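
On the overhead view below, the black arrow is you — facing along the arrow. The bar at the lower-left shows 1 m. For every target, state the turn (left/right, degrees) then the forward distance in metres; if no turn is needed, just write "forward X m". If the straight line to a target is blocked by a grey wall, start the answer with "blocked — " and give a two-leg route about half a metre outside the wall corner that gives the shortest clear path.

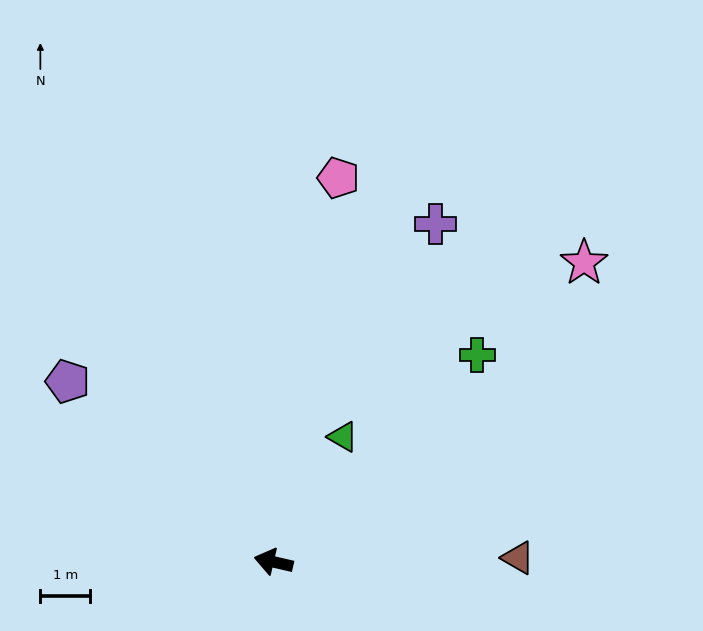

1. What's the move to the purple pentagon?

turn right 28°, forward 5.5 m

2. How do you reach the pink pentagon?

turn right 87°, forward 7.8 m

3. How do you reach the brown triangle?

turn right 166°, forward 4.9 m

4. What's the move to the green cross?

turn right 122°, forward 5.8 m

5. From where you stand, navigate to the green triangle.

turn right 106°, forward 2.9 m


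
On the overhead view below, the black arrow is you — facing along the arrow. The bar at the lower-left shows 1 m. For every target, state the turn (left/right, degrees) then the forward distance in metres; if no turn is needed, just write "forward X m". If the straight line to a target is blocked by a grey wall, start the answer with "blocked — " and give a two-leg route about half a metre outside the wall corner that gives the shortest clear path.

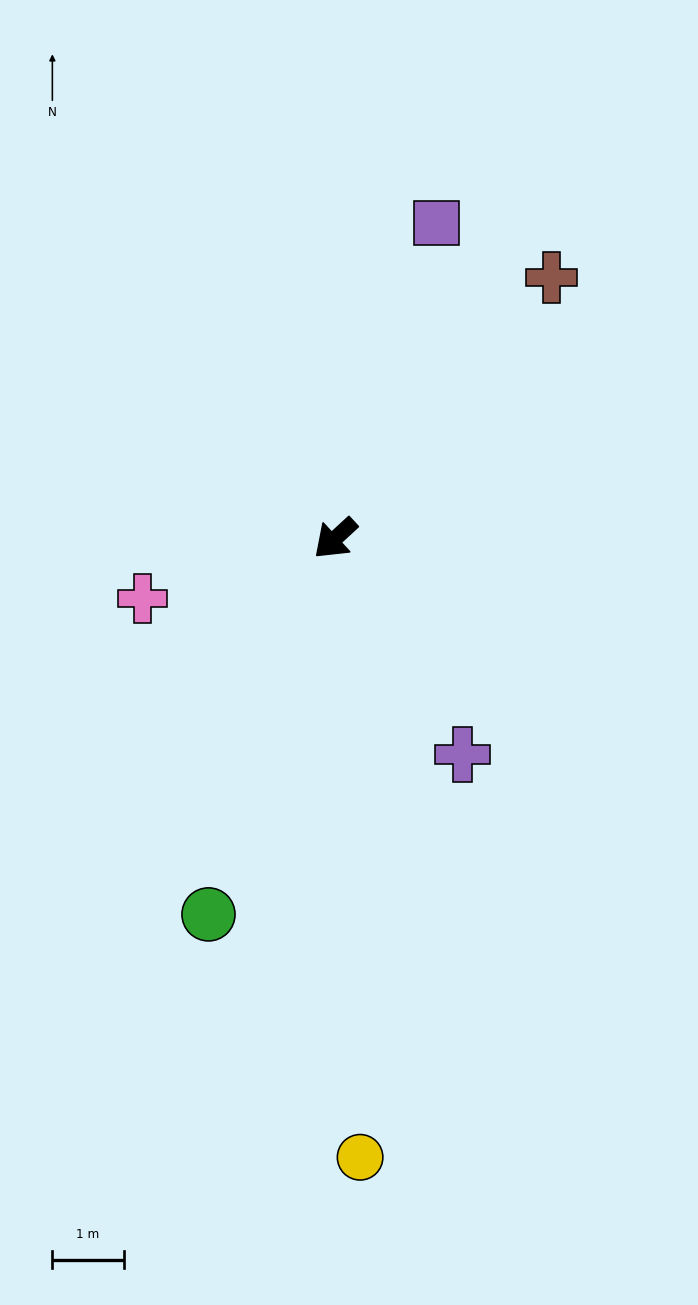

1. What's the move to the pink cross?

turn right 25°, forward 2.8 m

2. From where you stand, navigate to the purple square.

turn right 150°, forward 4.6 m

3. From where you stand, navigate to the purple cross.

turn left 78°, forward 3.5 m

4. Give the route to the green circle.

turn left 29°, forward 5.6 m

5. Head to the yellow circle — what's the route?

turn left 50°, forward 8.7 m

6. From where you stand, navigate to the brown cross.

turn right 172°, forward 4.8 m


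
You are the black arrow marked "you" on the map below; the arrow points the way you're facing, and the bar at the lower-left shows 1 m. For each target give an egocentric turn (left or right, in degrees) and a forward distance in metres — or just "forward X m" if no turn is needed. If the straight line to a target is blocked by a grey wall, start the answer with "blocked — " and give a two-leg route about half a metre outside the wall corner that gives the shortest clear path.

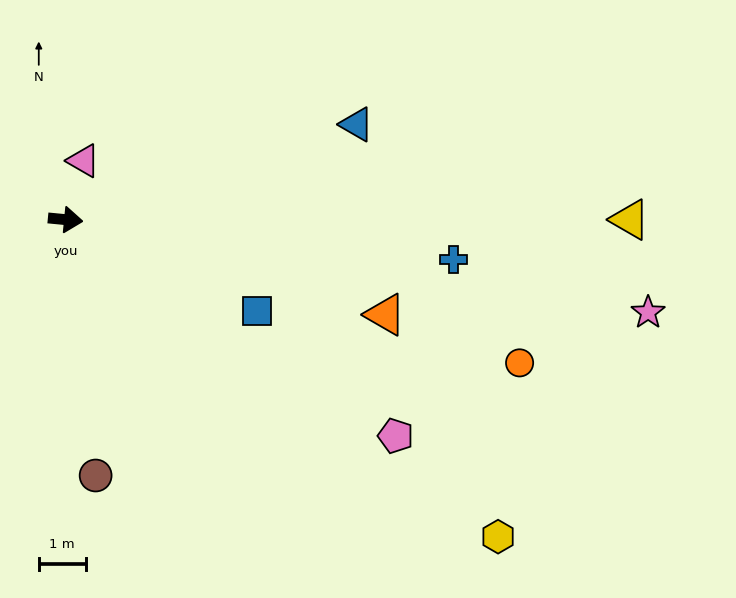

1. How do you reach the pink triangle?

turn left 79°, forward 1.3 m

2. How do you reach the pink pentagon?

turn right 28°, forward 8.4 m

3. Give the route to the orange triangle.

turn right 11°, forward 7.1 m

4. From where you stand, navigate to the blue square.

turn right 20°, forward 4.5 m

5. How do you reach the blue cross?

forward 8.3 m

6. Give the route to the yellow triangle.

turn left 6°, forward 12.0 m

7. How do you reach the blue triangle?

turn left 24°, forward 6.5 m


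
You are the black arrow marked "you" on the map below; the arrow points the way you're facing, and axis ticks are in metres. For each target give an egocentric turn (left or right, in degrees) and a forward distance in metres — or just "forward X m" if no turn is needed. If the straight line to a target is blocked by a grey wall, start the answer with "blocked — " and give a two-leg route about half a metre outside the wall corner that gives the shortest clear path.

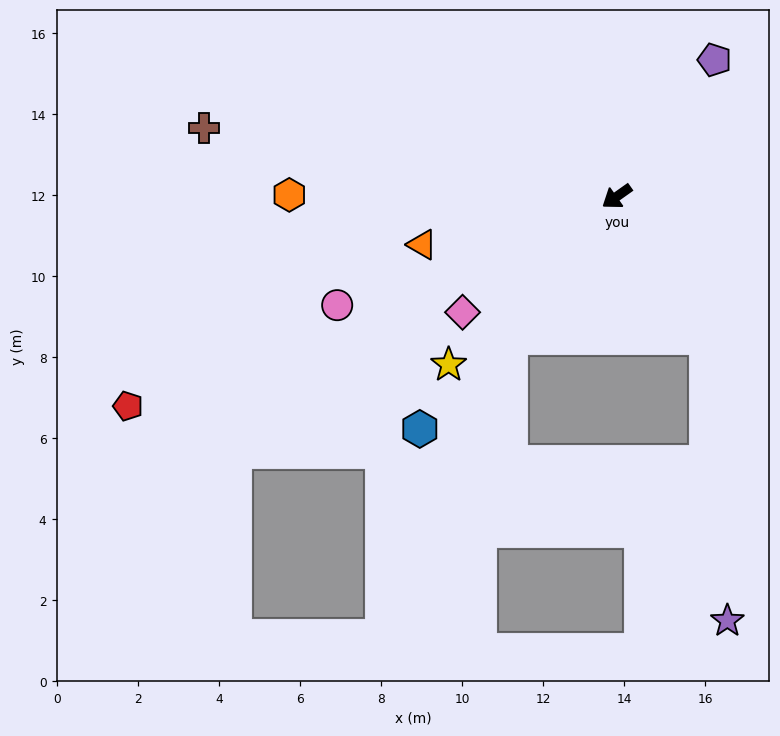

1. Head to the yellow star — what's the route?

turn left 10°, forward 5.9 m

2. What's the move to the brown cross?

turn right 45°, forward 10.3 m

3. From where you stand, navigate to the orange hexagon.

turn right 36°, forward 8.1 m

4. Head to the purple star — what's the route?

blocked — turn left 87°, forward 4.1 m, then turn right 28°, forward 7.0 m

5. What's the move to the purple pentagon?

turn right 161°, forward 4.1 m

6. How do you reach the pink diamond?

forward 4.8 m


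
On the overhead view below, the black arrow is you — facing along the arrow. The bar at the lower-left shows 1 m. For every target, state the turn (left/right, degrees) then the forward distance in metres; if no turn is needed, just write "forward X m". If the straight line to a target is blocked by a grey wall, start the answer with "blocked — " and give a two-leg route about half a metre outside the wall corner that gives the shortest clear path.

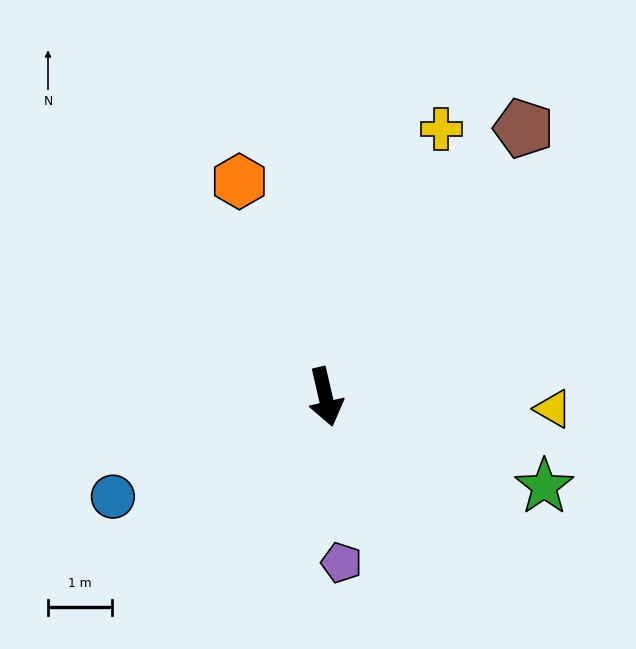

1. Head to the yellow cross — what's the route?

turn left 144°, forward 4.6 m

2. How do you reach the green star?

turn left 55°, forward 3.7 m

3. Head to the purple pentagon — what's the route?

turn right 7°, forward 2.6 m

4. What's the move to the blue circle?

turn right 78°, forward 3.7 m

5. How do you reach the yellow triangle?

turn left 74°, forward 3.6 m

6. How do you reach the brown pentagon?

turn left 131°, forward 5.2 m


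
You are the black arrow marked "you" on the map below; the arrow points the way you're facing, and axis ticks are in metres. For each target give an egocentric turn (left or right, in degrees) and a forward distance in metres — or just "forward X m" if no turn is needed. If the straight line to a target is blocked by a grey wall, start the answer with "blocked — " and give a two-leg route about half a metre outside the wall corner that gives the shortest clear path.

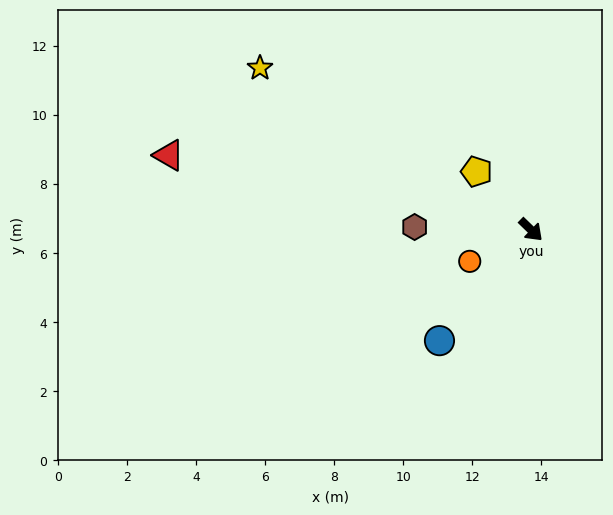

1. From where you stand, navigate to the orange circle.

turn right 109°, forward 2.0 m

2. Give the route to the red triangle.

turn right 148°, forward 10.7 m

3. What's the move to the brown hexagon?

turn right 137°, forward 3.4 m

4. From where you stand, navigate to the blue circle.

turn right 85°, forward 4.2 m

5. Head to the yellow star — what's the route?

turn right 167°, forward 9.1 m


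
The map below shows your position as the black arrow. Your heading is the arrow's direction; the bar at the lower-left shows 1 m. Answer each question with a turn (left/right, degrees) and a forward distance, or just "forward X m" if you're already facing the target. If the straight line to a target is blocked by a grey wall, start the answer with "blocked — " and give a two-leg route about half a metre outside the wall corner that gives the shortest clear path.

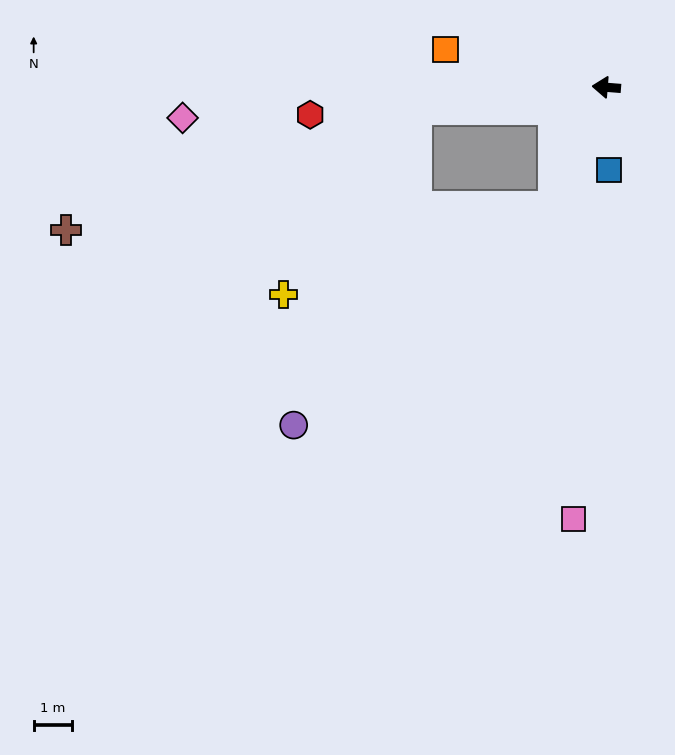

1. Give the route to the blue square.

turn left 96°, forward 2.1 m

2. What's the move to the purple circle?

blocked — turn left 71°, forward 3.4 m, then turn right 27°, forward 8.8 m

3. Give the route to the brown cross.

blocked — turn left 11°, forward 5.0 m, then turn left 13°, forward 9.6 m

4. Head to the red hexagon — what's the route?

turn left 10°, forward 7.7 m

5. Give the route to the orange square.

turn right 9°, forward 4.3 m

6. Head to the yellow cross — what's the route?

blocked — turn left 71°, forward 3.4 m, then turn right 49°, forward 7.4 m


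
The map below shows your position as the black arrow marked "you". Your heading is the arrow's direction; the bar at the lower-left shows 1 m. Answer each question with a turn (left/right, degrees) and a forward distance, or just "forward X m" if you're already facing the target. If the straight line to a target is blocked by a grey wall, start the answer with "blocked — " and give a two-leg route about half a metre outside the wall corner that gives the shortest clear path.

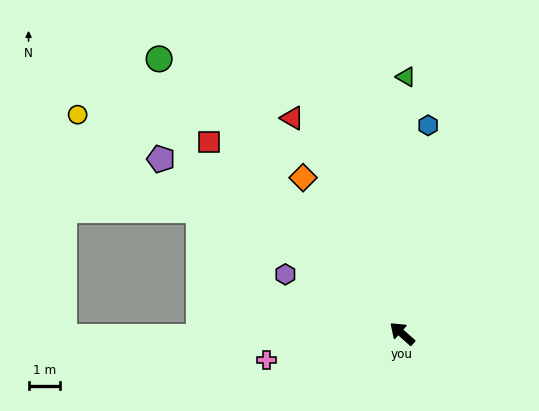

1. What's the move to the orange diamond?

turn right 16°, forward 5.8 m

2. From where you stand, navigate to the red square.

turn right 3°, forward 8.6 m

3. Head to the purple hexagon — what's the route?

turn left 15°, forward 4.1 m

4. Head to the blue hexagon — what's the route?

turn right 55°, forward 6.6 m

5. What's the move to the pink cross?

turn left 53°, forward 4.4 m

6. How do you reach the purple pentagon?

turn left 6°, forward 9.4 m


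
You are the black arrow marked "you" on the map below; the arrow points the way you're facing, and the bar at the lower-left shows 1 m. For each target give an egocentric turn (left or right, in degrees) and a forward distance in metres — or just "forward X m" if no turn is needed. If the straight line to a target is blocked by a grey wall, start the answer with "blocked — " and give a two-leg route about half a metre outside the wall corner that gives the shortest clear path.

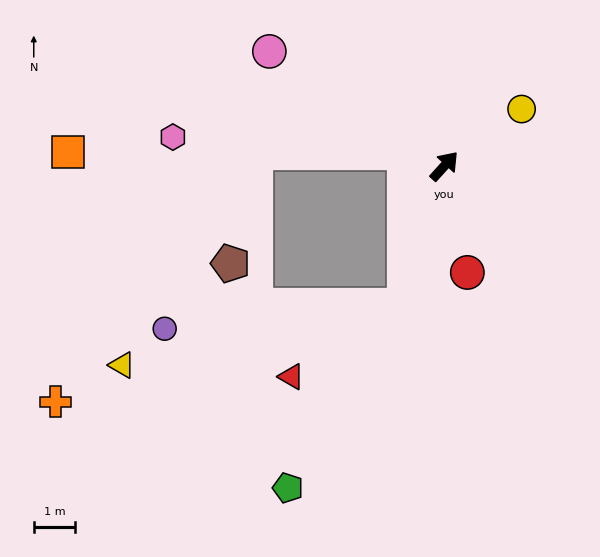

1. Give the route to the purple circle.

blocked — turn right 154°, forward 3.5 m, then turn right 68°, forward 5.9 m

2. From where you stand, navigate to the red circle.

turn right 126°, forward 2.6 m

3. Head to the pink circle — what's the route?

turn left 99°, forward 5.1 m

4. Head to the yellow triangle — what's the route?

blocked — turn right 154°, forward 3.5 m, then turn right 62°, forward 7.0 m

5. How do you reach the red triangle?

blocked — turn right 154°, forward 3.5 m, then turn right 42°, forward 3.2 m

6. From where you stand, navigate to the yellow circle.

turn right 11°, forward 2.3 m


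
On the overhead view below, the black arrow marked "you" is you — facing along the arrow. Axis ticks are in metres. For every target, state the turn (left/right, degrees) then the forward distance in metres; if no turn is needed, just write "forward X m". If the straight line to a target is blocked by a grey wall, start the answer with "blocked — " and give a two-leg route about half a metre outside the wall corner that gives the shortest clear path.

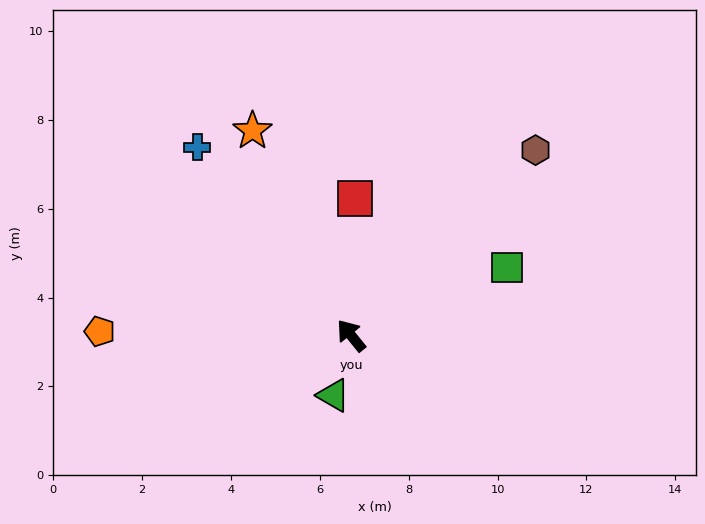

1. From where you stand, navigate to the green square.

turn right 105°, forward 3.8 m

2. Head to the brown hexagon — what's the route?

turn right 84°, forward 5.9 m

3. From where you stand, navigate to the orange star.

turn right 13°, forward 5.1 m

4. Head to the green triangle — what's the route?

turn left 125°, forward 1.4 m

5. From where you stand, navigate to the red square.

turn right 40°, forward 3.1 m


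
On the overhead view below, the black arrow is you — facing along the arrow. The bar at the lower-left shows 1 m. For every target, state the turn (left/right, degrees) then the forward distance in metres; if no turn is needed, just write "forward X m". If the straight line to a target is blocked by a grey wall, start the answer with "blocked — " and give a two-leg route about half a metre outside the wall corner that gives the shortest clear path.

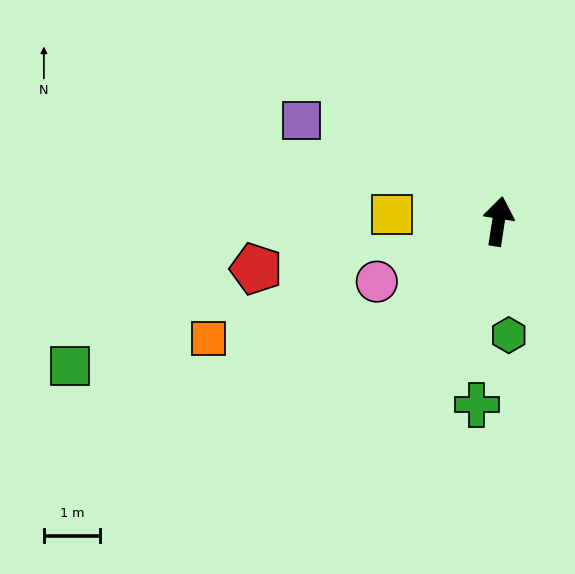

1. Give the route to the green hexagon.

turn right 166°, forward 2.0 m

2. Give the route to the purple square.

turn left 72°, forward 3.9 m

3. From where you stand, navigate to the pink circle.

turn left 125°, forward 2.4 m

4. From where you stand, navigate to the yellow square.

turn left 95°, forward 1.9 m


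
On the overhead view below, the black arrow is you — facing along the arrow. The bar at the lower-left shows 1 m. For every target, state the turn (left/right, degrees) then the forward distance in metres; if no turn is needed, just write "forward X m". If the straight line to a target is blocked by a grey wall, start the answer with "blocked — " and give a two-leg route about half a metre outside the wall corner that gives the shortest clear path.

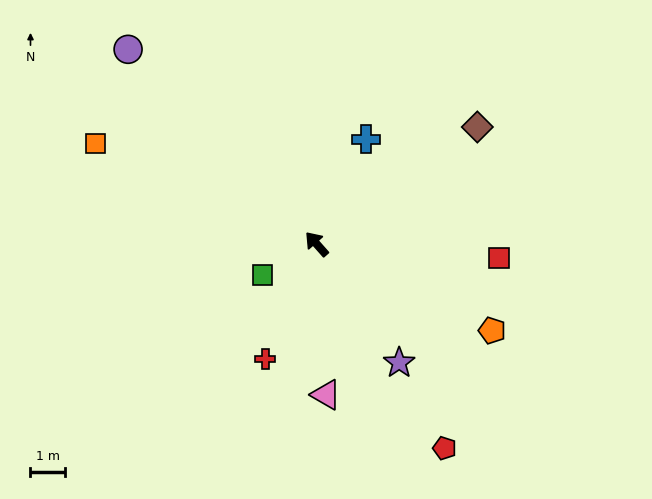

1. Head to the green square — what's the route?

turn left 78°, forward 1.8 m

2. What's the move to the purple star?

turn left 173°, forward 4.2 m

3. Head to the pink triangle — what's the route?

turn left 142°, forward 4.4 m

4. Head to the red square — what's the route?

turn right 136°, forward 5.4 m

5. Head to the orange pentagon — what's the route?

turn right 158°, forward 5.7 m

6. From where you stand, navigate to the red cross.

turn left 114°, forward 3.7 m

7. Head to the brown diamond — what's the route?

turn right 95°, forward 5.8 m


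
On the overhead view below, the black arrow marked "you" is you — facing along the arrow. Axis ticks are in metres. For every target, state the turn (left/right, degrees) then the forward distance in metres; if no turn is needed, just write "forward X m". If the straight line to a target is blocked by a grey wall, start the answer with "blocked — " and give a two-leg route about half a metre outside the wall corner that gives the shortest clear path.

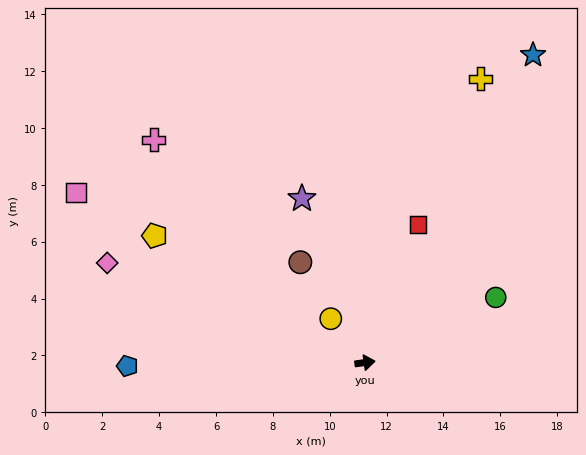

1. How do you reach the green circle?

turn left 19°, forward 5.1 m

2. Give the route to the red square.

turn left 61°, forward 5.2 m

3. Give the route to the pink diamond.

turn left 151°, forward 9.7 m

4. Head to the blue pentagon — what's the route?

turn left 173°, forward 8.4 m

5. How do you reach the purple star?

turn left 103°, forward 6.2 m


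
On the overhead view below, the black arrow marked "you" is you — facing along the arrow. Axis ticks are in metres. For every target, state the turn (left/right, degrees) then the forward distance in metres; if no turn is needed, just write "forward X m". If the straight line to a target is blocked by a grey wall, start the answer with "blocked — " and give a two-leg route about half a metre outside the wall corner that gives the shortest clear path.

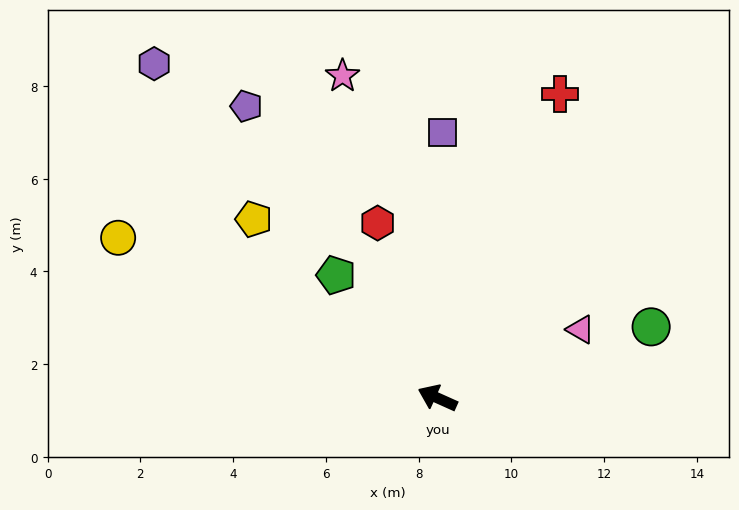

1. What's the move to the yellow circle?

turn right 2°, forward 7.7 m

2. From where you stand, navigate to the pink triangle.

turn right 130°, forward 3.4 m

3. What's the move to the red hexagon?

turn right 47°, forward 4.0 m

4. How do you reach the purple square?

turn right 67°, forward 5.7 m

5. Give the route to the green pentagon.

turn right 26°, forward 3.4 m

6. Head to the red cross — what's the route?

turn right 88°, forward 7.1 m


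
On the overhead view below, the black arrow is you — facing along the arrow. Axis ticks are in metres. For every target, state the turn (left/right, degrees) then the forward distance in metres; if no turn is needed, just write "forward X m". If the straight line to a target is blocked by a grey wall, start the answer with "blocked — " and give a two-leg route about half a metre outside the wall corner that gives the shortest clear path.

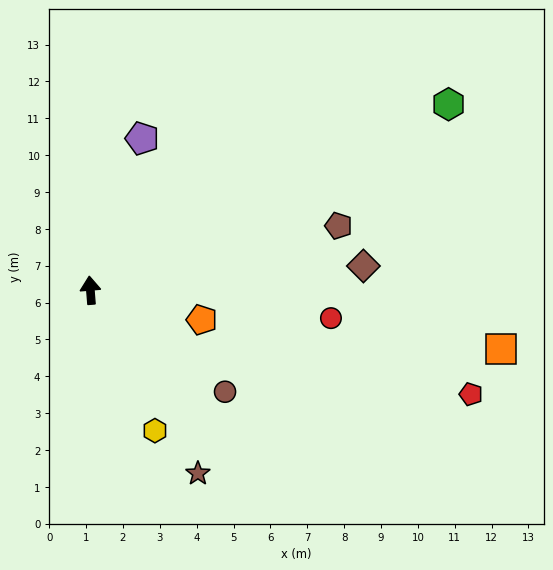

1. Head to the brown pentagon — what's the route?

turn right 80°, forward 7.0 m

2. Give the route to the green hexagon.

turn right 67°, forward 10.9 m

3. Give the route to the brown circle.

turn right 132°, forward 4.6 m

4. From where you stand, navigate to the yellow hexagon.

turn right 160°, forward 4.2 m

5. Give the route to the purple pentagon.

turn right 23°, forward 4.4 m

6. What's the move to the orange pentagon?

turn right 109°, forward 3.1 m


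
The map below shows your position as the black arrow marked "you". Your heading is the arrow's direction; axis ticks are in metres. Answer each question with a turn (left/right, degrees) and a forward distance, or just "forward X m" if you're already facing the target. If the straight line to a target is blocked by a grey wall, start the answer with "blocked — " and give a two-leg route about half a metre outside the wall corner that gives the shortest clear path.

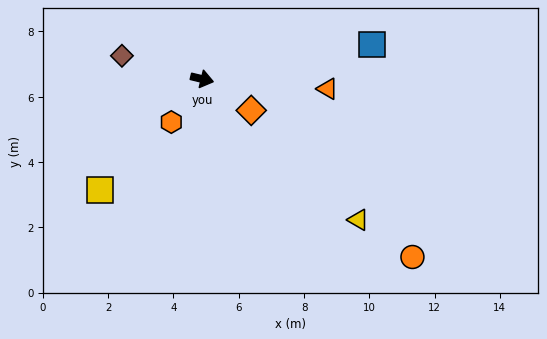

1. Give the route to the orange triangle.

turn left 9°, forward 3.9 m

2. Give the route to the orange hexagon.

turn right 112°, forward 1.6 m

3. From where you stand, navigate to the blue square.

turn left 25°, forward 5.3 m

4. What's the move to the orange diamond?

turn right 19°, forward 1.8 m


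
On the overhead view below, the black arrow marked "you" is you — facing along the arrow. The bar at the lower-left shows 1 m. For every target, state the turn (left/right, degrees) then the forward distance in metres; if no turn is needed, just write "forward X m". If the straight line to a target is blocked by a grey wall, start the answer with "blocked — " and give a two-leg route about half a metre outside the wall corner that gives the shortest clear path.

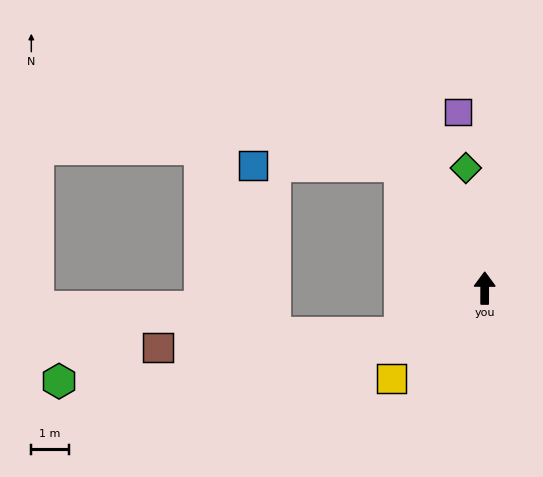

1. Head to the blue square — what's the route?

blocked — turn left 35°, forward 4.0 m, then turn left 55°, forward 3.9 m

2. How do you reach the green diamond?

turn left 9°, forward 3.3 m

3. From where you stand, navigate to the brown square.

blocked — turn left 118°, forward 2.6 m, then turn right 24°, forward 6.5 m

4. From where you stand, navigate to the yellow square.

turn left 134°, forward 3.5 m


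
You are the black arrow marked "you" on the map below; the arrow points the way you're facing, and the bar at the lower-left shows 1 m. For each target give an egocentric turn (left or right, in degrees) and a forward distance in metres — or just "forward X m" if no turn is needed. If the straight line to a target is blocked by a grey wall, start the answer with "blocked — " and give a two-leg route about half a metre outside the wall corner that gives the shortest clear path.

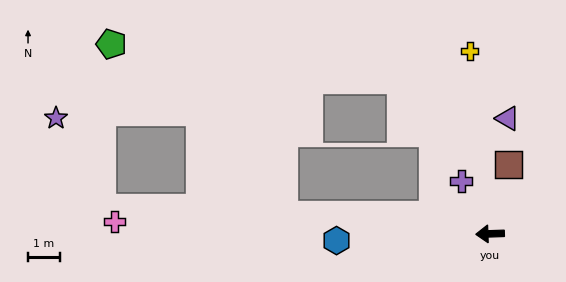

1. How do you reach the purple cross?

turn right 63°, forward 1.9 m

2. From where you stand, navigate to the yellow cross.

turn right 86°, forward 5.8 m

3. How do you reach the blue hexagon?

forward 4.8 m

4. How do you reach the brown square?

turn right 107°, forward 2.2 m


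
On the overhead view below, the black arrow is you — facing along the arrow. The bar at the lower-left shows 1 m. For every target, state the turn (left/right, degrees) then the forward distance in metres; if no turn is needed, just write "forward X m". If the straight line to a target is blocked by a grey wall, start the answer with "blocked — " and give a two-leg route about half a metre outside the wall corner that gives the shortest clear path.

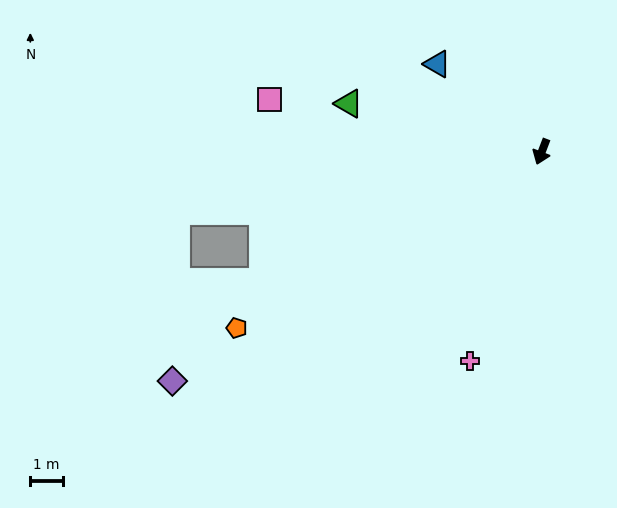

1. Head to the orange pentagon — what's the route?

turn right 39°, forward 10.9 m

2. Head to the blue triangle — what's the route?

turn right 109°, forward 4.2 m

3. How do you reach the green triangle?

turn right 83°, forward 6.1 m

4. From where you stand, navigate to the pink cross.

forward 6.8 m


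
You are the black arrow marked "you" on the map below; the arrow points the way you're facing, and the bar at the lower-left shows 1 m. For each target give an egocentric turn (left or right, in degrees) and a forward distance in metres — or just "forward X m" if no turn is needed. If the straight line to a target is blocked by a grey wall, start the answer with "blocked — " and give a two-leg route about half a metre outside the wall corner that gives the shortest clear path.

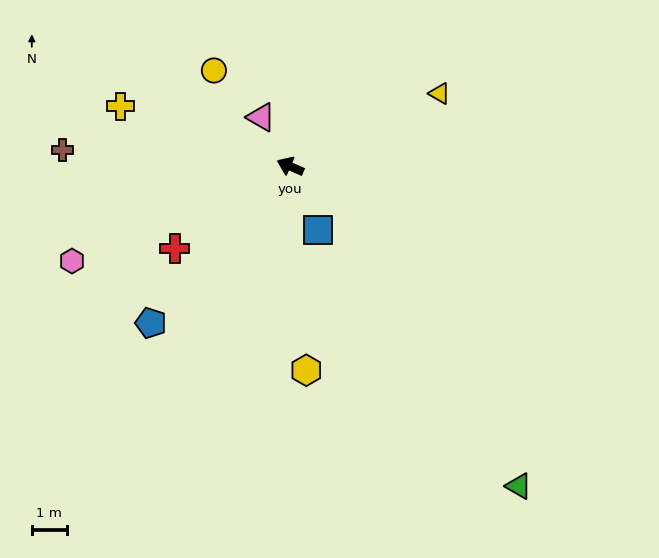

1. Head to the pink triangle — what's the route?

turn right 36°, forward 1.6 m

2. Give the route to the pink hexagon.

turn left 47°, forward 6.8 m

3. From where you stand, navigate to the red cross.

turn left 59°, forward 4.0 m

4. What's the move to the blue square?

turn left 137°, forward 2.0 m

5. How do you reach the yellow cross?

turn left 4°, forward 5.1 m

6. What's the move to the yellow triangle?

turn right 130°, forward 4.7 m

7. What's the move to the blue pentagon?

turn left 72°, forward 6.0 m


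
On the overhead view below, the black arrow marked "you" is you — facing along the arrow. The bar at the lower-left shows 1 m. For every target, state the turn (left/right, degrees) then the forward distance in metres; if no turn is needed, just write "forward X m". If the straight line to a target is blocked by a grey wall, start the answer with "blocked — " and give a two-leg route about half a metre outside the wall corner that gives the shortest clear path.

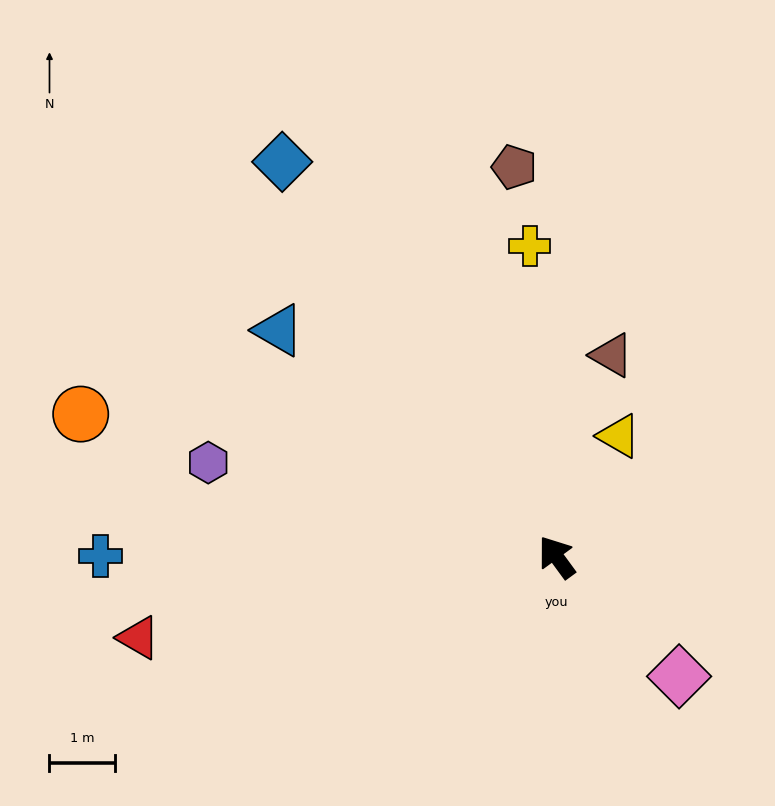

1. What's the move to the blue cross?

turn left 54°, forward 7.0 m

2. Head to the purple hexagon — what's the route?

turn left 39°, forward 5.5 m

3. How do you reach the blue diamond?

forward 7.3 m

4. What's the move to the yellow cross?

turn right 31°, forward 4.8 m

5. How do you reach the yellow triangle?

turn right 63°, forward 2.1 m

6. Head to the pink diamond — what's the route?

turn right 170°, forward 2.6 m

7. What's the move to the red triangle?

turn left 65°, forward 6.5 m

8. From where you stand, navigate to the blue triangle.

turn left 15°, forward 5.5 m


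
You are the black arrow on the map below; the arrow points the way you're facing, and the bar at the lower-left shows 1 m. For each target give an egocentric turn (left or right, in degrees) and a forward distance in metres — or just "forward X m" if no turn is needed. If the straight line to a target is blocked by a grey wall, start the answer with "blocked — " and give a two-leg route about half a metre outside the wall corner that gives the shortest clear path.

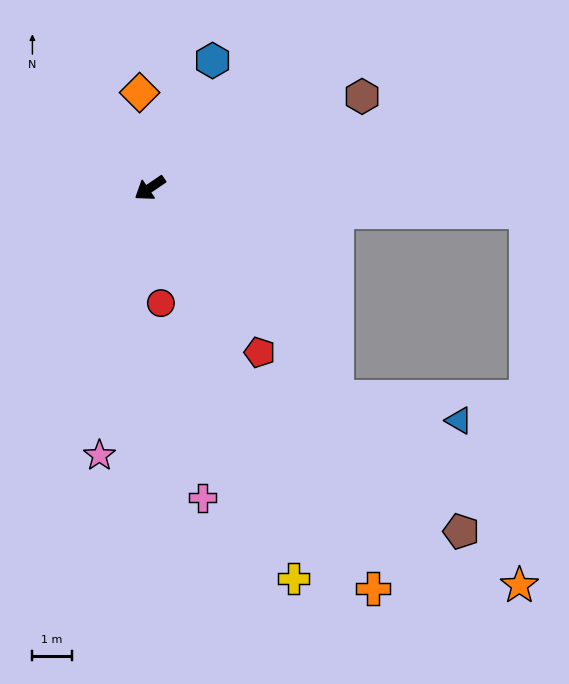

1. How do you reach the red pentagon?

turn left 90°, forward 5.0 m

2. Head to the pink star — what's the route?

turn left 45°, forward 6.9 m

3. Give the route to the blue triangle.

blocked — turn left 98°, forward 7.2 m, then turn left 37°, forward 3.2 m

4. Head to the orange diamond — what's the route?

turn right 118°, forward 2.4 m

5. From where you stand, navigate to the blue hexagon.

turn right 150°, forward 3.6 m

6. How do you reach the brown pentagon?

turn left 98°, forward 11.8 m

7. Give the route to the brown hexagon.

turn left 169°, forward 5.9 m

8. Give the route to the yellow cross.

turn left 76°, forward 10.6 m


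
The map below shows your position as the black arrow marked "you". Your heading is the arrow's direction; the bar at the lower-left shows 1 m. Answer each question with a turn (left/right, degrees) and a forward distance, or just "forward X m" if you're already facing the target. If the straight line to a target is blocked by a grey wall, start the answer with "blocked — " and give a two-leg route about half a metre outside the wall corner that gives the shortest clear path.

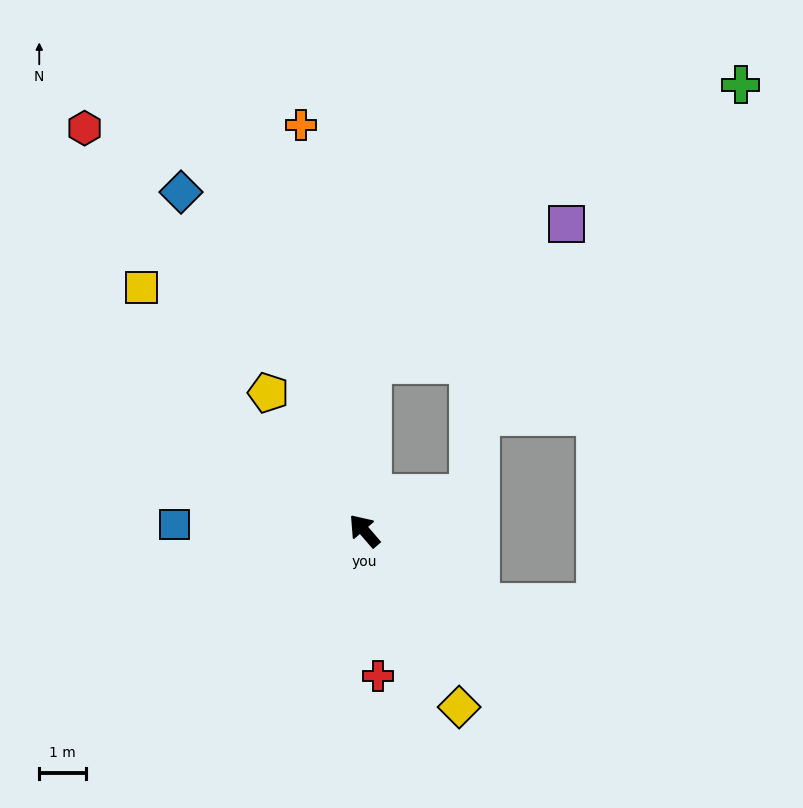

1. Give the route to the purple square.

blocked — turn right 44°, forward 3.6 m, then turn right 51°, forward 5.1 m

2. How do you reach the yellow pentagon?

turn right 6°, forward 3.6 m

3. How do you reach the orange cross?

turn right 32°, forward 8.8 m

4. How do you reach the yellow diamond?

turn left 167°, forward 4.3 m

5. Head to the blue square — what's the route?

turn left 47°, forward 4.0 m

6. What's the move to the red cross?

turn left 145°, forward 3.1 m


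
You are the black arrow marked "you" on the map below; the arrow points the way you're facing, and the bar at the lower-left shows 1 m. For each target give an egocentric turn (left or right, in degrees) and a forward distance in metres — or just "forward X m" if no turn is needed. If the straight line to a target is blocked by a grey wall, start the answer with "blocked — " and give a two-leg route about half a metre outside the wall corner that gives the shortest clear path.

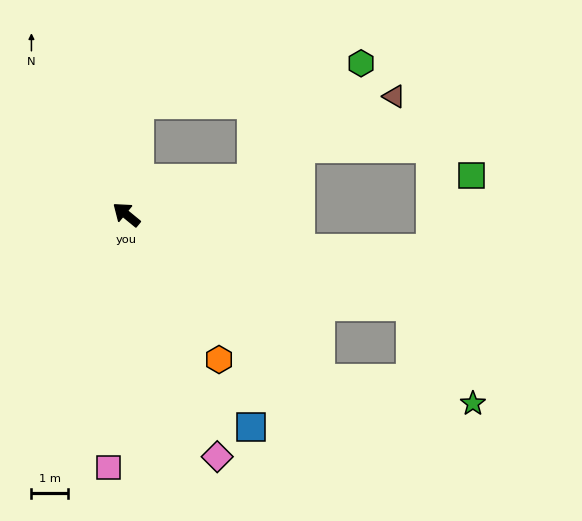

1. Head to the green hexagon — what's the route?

blocked — turn right 125°, forward 3.5 m, then turn left 31°, forward 4.3 m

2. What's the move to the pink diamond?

turn left 150°, forward 7.0 m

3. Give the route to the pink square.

turn left 125°, forward 6.8 m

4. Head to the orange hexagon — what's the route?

turn left 162°, forward 4.6 m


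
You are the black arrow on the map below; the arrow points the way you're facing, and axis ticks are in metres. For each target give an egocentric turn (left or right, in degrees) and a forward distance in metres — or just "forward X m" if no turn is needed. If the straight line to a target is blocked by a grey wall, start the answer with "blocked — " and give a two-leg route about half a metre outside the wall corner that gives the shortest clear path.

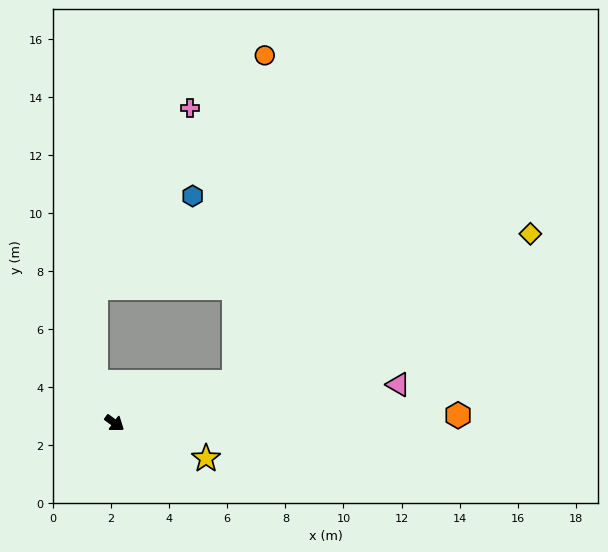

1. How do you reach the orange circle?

blocked — turn left 55°, forward 4.4 m, then turn left 66°, forward 11.3 m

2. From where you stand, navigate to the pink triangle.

turn left 44°, forward 9.9 m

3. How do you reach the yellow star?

turn left 15°, forward 3.4 m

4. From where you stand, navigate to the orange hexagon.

turn left 38°, forward 11.8 m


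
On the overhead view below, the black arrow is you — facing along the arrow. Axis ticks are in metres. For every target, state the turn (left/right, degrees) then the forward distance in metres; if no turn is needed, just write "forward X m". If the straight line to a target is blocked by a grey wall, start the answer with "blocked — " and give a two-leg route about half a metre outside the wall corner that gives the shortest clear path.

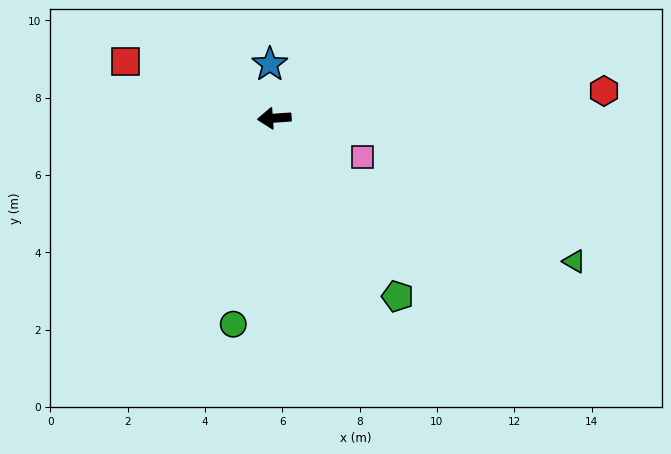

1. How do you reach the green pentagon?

turn left 121°, forward 5.6 m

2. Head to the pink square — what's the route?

turn left 152°, forward 2.5 m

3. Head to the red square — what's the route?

turn right 25°, forward 4.1 m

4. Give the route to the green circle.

turn left 75°, forward 5.4 m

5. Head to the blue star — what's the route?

turn right 89°, forward 1.4 m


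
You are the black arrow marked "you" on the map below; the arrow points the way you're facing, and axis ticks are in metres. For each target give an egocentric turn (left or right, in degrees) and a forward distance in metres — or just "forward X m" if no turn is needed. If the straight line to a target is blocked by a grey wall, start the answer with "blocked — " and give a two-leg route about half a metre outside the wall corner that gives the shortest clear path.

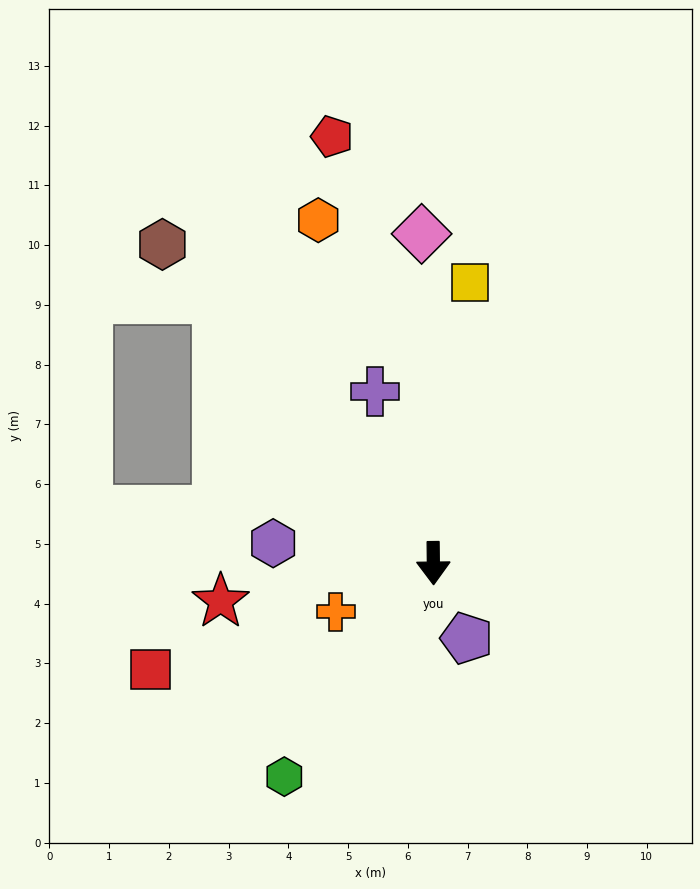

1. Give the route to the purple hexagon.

turn right 98°, forward 2.7 m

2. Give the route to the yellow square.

turn left 172°, forward 4.7 m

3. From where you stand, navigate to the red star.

turn right 80°, forward 3.6 m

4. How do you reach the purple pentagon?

turn left 23°, forward 1.4 m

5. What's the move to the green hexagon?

turn right 36°, forward 4.4 m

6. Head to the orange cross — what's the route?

turn right 64°, forward 1.8 m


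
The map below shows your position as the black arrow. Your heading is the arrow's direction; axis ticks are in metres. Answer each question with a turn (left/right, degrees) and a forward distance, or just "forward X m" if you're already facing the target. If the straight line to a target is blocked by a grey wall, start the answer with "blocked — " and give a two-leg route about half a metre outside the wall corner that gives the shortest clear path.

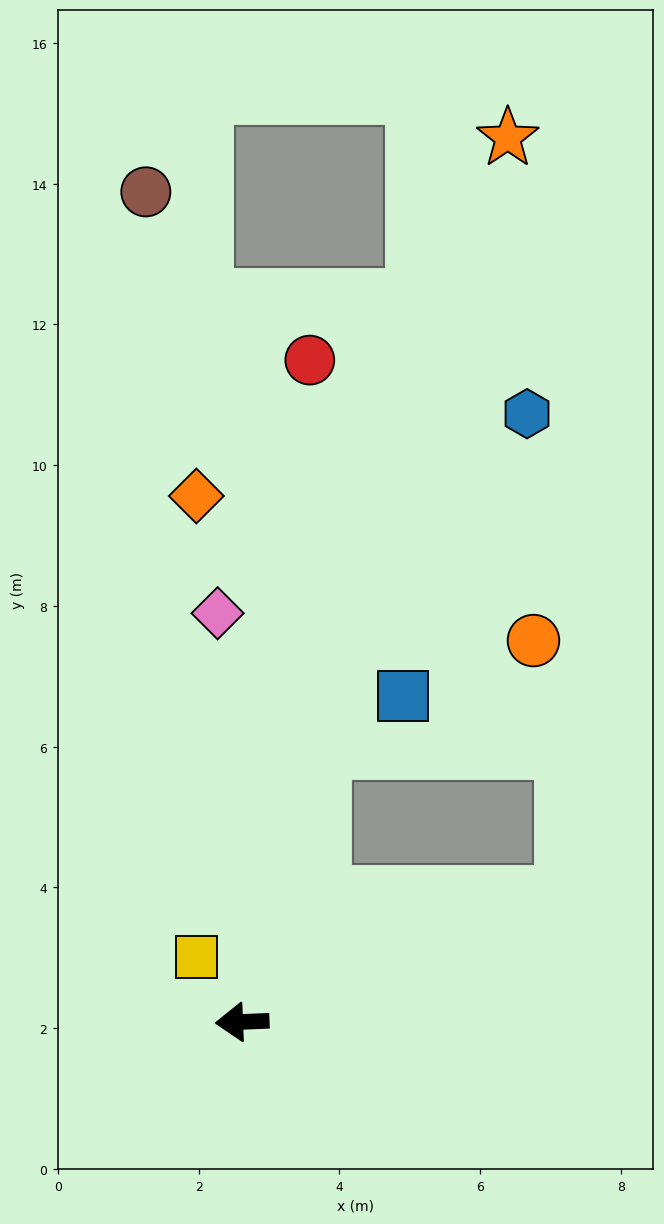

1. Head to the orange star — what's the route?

turn right 109°, forward 13.1 m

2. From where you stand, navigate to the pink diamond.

turn right 89°, forward 5.8 m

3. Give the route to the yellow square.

turn right 57°, forward 1.1 m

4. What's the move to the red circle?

turn right 98°, forward 9.5 m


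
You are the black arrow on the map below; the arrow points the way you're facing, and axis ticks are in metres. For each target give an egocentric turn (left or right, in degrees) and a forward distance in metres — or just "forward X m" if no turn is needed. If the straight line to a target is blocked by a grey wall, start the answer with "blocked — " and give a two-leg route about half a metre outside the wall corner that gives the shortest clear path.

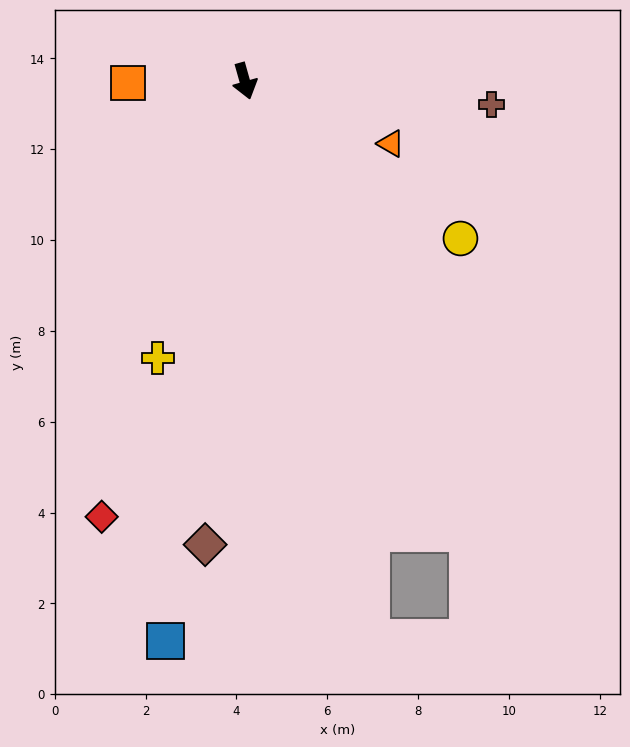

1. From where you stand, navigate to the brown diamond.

turn right 21°, forward 10.2 m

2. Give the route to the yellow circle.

turn left 38°, forward 5.9 m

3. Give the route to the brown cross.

turn left 69°, forward 5.5 m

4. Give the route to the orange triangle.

turn left 51°, forward 3.5 m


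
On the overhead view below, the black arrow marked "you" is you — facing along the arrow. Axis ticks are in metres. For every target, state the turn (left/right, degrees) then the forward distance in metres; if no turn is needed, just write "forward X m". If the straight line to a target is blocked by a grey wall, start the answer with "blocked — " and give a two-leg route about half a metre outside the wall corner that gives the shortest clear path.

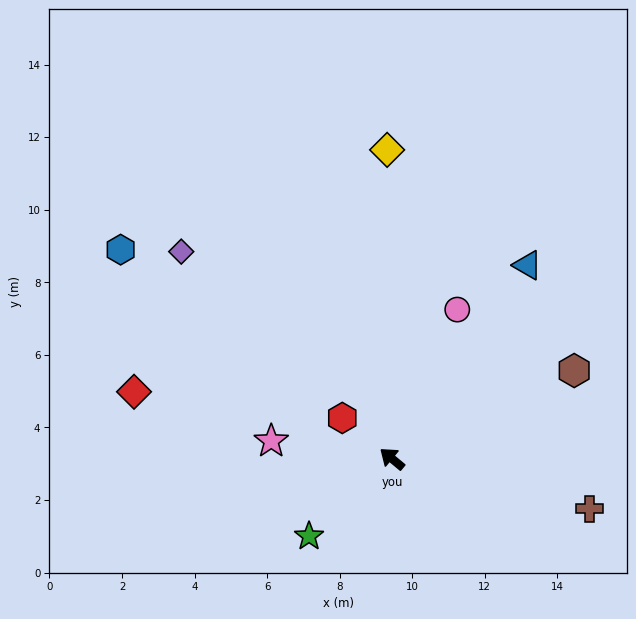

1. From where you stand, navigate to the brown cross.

turn right 155°, forward 5.6 m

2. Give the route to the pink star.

turn left 31°, forward 3.4 m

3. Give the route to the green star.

turn left 83°, forward 3.1 m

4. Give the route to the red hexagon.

forward 1.8 m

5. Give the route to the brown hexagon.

turn right 114°, forward 5.6 m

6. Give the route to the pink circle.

turn right 74°, forward 4.5 m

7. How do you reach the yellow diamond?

turn right 49°, forward 8.5 m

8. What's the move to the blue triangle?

turn right 85°, forward 6.5 m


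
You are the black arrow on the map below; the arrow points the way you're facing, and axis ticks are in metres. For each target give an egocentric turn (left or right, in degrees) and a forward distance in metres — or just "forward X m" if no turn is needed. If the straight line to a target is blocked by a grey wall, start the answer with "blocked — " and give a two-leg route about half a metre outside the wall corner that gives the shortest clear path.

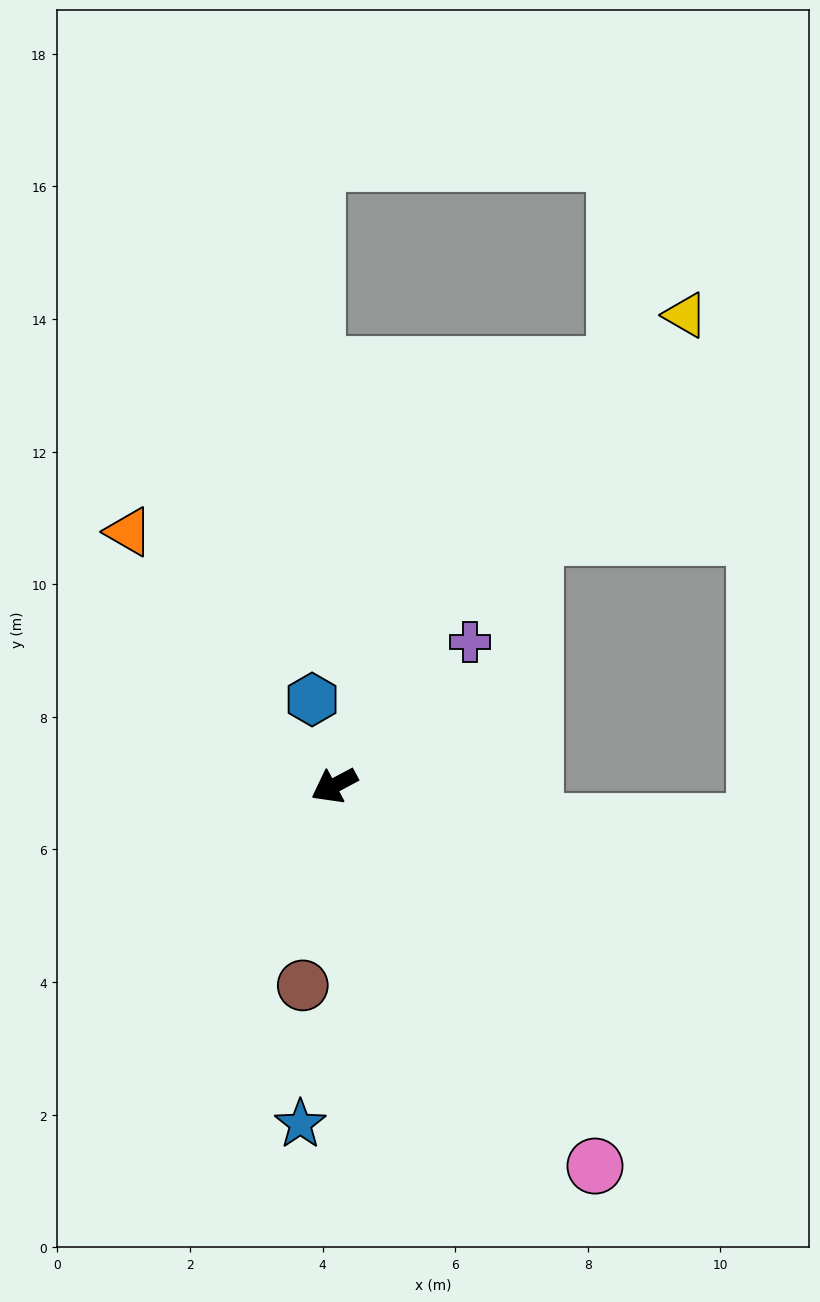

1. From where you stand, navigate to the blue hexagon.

turn right 104°, forward 1.3 m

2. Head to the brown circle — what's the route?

turn left 53°, forward 3.0 m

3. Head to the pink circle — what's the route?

turn left 96°, forward 7.0 m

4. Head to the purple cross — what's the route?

turn right 162°, forward 3.0 m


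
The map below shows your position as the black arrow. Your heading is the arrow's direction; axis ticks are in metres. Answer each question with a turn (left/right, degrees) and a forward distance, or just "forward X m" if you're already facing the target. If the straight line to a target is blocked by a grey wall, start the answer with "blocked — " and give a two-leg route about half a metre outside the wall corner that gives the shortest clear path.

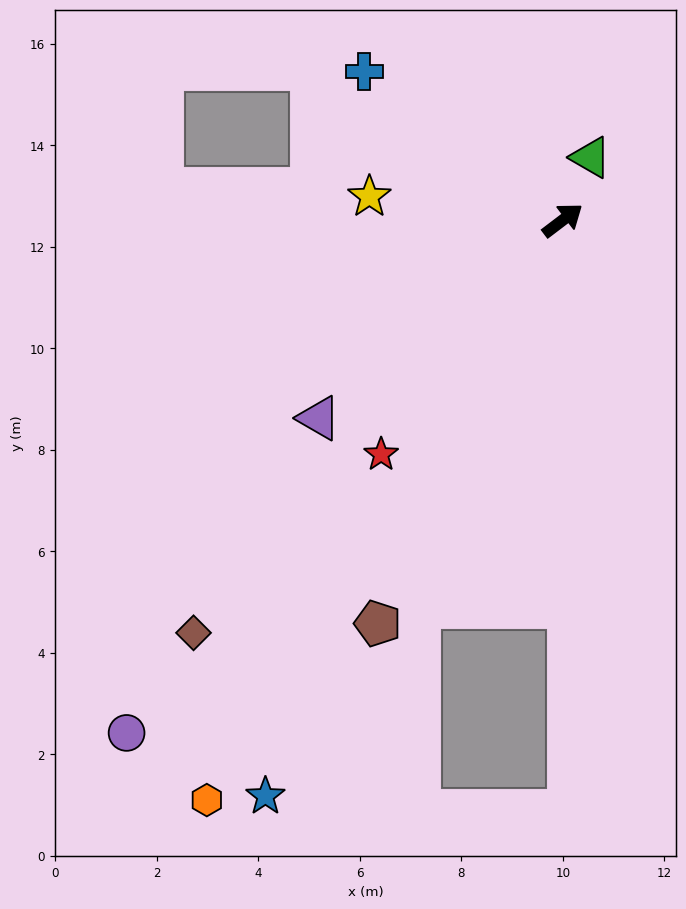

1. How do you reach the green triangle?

turn left 29°, forward 1.4 m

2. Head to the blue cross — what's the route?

turn left 106°, forward 4.9 m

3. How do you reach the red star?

turn right 165°, forward 5.8 m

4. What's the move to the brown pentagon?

turn right 152°, forward 8.7 m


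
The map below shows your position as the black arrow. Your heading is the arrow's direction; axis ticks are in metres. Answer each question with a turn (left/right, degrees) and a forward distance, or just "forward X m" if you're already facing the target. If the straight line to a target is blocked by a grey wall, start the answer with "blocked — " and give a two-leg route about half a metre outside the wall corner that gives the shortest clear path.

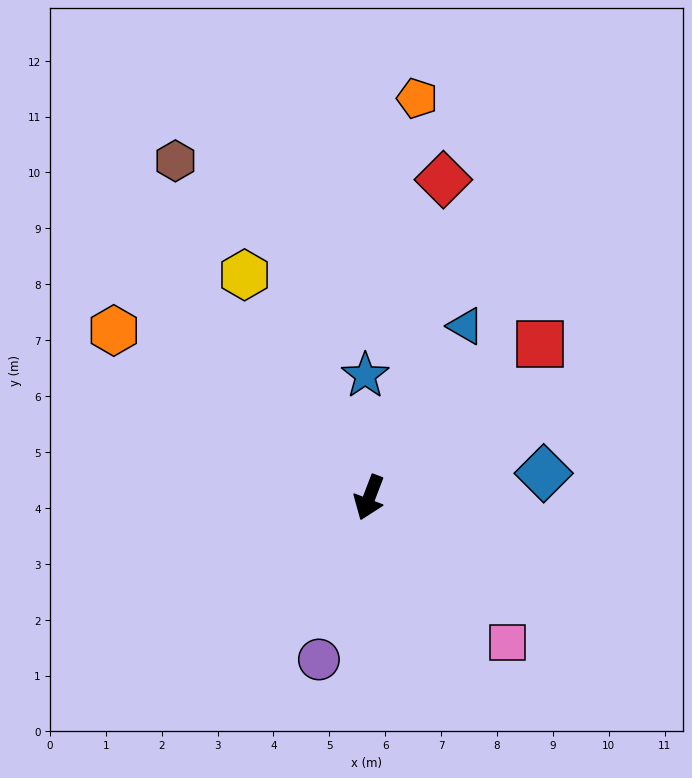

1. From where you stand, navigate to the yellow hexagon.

turn right 130°, forward 4.6 m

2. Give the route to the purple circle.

turn left 4°, forward 3.0 m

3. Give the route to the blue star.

turn right 157°, forward 2.2 m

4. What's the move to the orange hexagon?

turn right 102°, forward 5.5 m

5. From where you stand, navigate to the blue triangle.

turn left 172°, forward 3.5 m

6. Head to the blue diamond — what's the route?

turn left 119°, forward 3.2 m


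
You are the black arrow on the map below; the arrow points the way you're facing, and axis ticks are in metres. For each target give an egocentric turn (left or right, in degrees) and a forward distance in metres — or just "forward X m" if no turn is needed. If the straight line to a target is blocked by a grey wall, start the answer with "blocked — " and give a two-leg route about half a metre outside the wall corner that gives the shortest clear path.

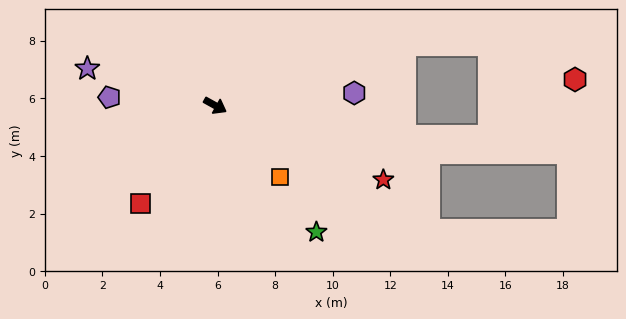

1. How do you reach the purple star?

turn right 167°, forward 4.6 m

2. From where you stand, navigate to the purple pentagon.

turn right 155°, forward 3.7 m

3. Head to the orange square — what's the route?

turn right 19°, forward 3.3 m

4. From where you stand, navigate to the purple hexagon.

turn left 34°, forward 4.9 m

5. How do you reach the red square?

turn right 99°, forward 4.3 m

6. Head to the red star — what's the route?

turn left 5°, forward 6.4 m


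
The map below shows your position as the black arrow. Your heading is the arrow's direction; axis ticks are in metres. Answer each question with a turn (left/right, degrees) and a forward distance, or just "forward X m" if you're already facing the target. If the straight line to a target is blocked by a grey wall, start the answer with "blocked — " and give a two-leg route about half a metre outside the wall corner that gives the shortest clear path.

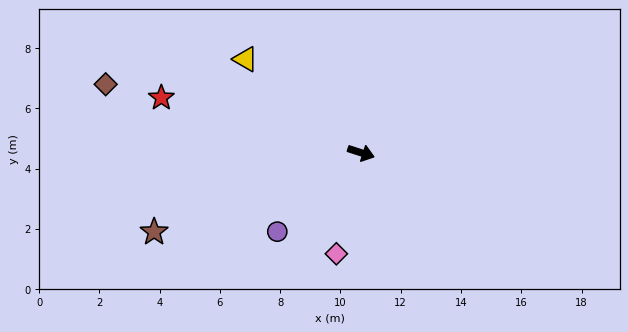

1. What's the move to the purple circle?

turn right 119°, forward 3.8 m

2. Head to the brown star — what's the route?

turn right 141°, forward 7.4 m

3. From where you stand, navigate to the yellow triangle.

turn left 159°, forward 4.9 m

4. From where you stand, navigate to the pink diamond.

turn right 86°, forward 3.5 m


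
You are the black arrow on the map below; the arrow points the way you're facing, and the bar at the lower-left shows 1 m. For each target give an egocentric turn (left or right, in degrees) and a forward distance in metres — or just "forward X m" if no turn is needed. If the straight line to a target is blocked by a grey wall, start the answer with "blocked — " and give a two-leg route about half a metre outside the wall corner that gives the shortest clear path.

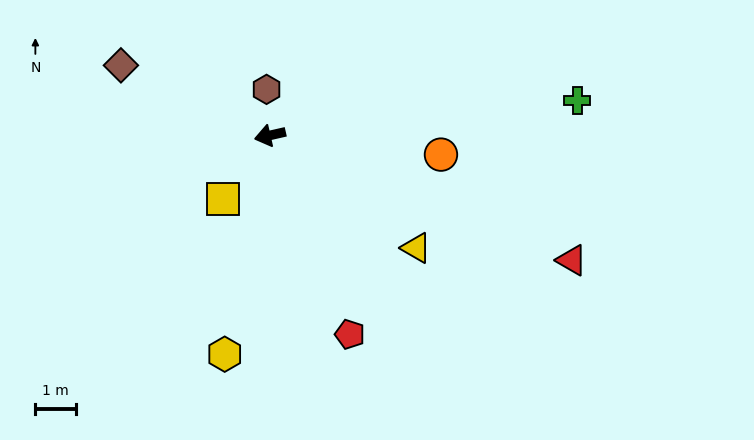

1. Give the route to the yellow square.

turn left 41°, forward 2.0 m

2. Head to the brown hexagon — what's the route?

turn right 99°, forward 1.1 m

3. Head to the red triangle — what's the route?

turn left 145°, forward 8.1 m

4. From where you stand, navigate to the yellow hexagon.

turn left 65°, forward 5.5 m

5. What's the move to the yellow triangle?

turn left 130°, forward 4.6 m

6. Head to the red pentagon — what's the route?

turn left 99°, forward 5.3 m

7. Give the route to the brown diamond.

turn right 38°, forward 4.1 m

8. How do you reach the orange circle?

turn left 161°, forward 4.3 m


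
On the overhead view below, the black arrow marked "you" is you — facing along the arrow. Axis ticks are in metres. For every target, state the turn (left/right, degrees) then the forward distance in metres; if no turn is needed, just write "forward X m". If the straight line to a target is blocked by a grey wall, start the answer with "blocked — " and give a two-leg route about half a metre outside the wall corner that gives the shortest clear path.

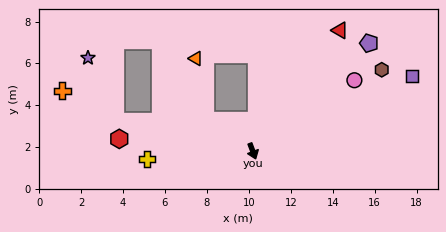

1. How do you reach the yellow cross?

turn right 106°, forward 5.1 m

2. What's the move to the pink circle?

turn left 104°, forward 5.9 m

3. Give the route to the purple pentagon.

turn left 112°, forward 7.6 m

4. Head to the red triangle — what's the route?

turn left 124°, forward 7.1 m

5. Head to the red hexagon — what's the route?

turn right 116°, forward 6.4 m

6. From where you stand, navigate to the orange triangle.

blocked — turn right 144°, forward 2.7 m, then turn right 48°, forward 3.0 m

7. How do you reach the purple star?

blocked — turn right 123°, forward 6.7 m, then turn right 54°, forward 3.3 m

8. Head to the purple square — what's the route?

turn left 95°, forward 8.4 m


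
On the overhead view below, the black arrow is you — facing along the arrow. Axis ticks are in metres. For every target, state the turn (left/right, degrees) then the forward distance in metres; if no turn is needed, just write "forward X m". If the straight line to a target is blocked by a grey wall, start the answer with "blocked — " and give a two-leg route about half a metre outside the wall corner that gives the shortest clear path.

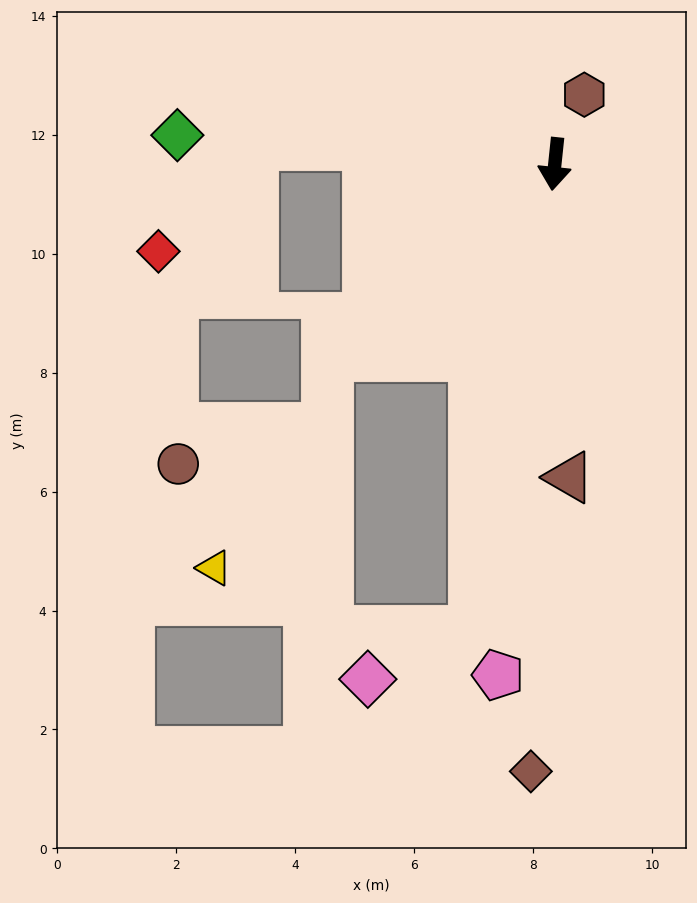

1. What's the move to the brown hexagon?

turn left 163°, forward 1.3 m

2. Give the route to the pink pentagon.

forward 8.6 m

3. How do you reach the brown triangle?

turn left 9°, forward 5.3 m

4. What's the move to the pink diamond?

blocked — turn right 4°, forward 8.0 m, then turn right 55°, forward 2.0 m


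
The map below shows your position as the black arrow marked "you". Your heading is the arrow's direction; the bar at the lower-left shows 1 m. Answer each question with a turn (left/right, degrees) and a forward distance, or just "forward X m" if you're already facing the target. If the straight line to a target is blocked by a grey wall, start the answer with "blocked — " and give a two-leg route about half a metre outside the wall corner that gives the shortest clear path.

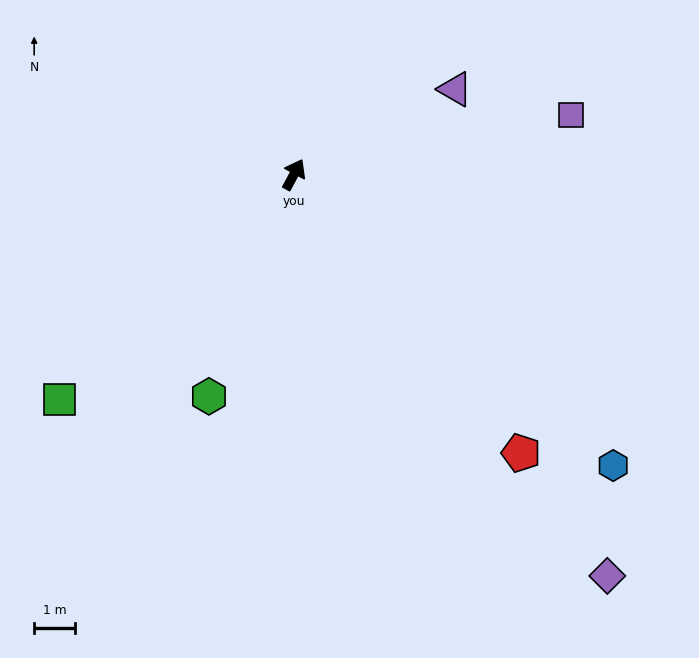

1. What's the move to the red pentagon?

turn right 112°, forward 8.8 m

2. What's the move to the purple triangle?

turn right 34°, forward 4.5 m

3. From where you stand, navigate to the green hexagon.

turn right 173°, forward 5.8 m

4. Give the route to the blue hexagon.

turn right 104°, forward 10.6 m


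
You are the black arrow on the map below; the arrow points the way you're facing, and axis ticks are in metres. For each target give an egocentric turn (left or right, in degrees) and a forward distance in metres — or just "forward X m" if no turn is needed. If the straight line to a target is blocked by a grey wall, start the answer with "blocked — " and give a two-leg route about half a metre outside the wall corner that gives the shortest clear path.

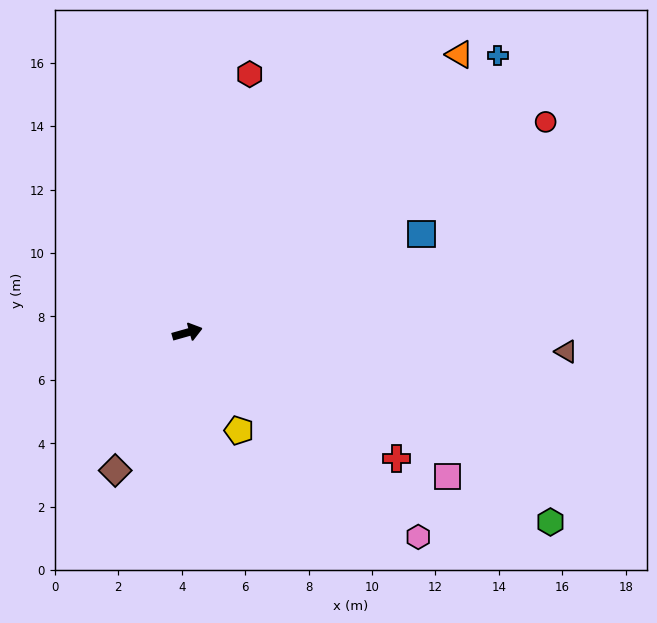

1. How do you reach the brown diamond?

turn right 133°, forward 4.9 m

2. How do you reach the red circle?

turn left 15°, forward 13.1 m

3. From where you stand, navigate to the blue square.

turn left 7°, forward 8.0 m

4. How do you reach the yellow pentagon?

turn right 78°, forward 3.5 m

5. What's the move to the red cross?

turn right 47°, forward 7.7 m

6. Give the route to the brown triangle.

turn right 19°, forward 12.0 m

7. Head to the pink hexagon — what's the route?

turn right 57°, forward 9.7 m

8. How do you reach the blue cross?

turn left 26°, forward 13.1 m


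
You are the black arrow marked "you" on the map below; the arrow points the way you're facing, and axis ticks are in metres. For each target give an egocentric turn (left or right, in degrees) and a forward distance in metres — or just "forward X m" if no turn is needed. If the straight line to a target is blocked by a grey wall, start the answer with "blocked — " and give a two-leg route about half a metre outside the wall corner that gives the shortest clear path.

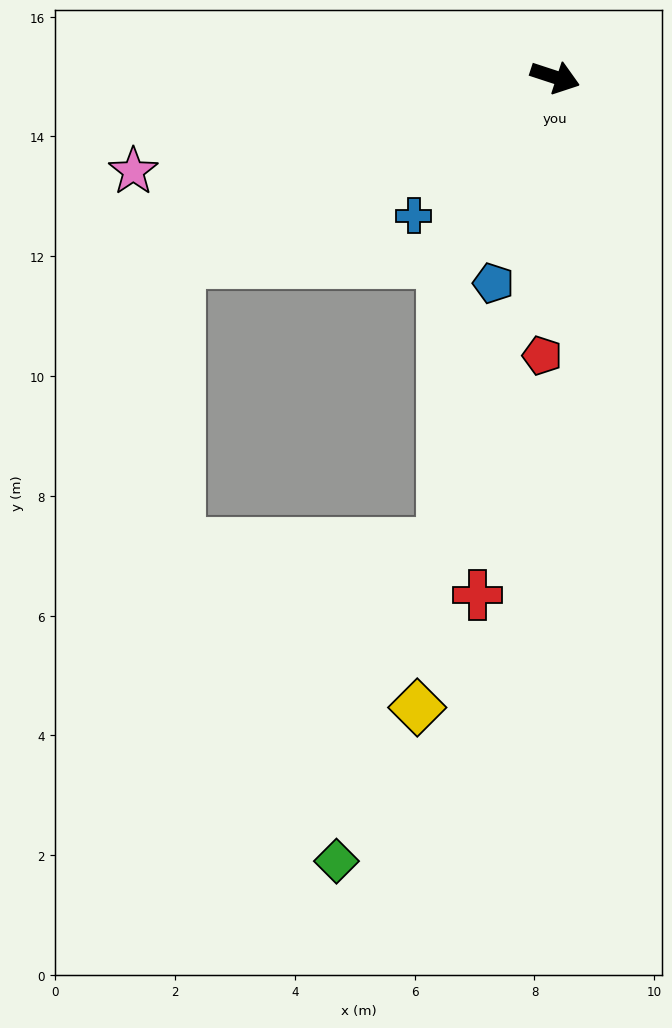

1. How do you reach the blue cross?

turn right 117°, forward 3.3 m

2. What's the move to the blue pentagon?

turn right 89°, forward 3.6 m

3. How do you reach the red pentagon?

turn right 75°, forward 4.7 m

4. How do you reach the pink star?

turn right 149°, forward 7.2 m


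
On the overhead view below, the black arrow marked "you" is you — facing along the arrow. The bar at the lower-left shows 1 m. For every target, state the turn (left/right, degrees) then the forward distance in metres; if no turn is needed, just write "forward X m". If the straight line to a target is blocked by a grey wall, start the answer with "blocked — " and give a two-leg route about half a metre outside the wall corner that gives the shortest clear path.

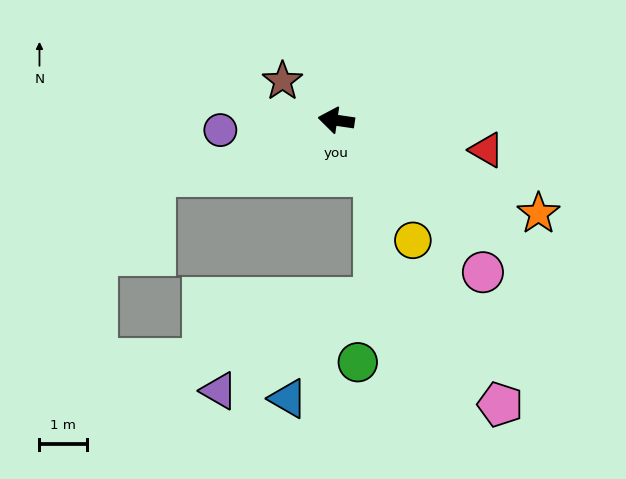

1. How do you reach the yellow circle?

turn left 131°, forward 3.0 m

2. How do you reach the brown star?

turn right 28°, forward 1.4 m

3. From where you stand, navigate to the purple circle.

turn left 13°, forward 2.4 m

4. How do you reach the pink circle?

turn left 142°, forward 4.4 m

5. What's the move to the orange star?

turn left 164°, forward 4.7 m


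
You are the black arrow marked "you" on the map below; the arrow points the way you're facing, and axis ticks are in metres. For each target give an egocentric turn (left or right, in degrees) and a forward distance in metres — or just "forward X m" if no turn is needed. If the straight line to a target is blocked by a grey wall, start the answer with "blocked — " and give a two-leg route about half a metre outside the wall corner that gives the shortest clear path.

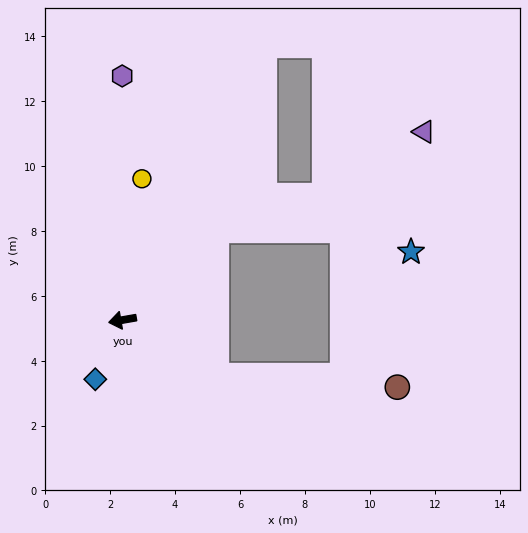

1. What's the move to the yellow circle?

turn right 108°, forward 4.4 m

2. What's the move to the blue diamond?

turn left 55°, forward 2.0 m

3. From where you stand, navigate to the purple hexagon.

turn right 100°, forward 7.5 m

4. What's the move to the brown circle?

blocked — turn left 139°, forward 3.3 m, then turn left 28°, forward 5.6 m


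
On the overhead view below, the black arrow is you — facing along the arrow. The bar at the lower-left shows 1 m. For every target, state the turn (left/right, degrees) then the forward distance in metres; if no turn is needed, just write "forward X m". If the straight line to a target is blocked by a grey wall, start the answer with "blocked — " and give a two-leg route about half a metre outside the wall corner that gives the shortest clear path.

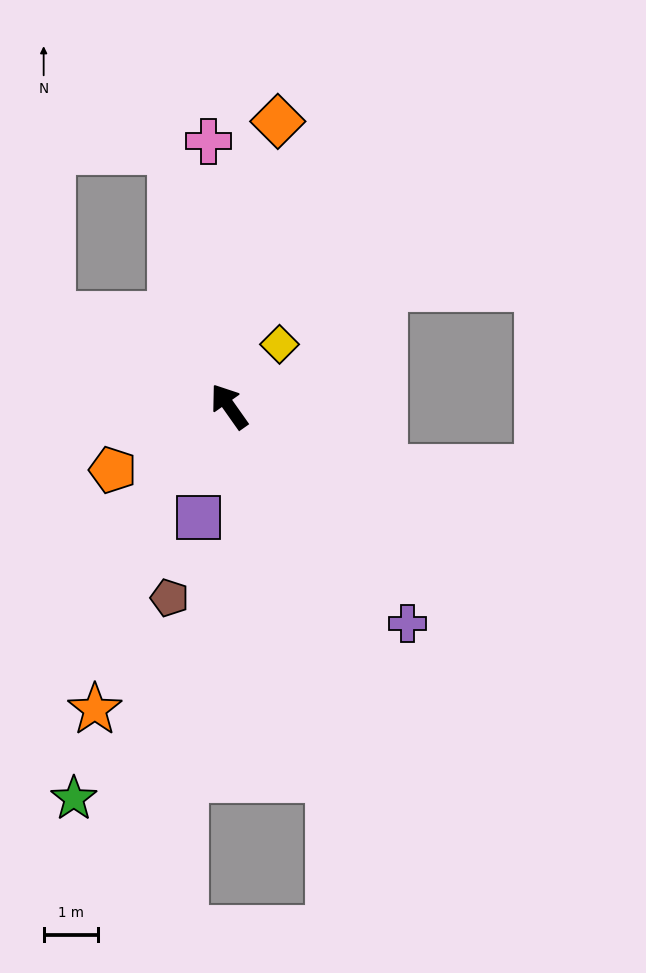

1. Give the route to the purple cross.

turn right 176°, forward 5.1 m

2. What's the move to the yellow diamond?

turn right 74°, forward 1.5 m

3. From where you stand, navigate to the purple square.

turn left 129°, forward 2.1 m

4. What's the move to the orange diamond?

turn right 45°, forward 5.3 m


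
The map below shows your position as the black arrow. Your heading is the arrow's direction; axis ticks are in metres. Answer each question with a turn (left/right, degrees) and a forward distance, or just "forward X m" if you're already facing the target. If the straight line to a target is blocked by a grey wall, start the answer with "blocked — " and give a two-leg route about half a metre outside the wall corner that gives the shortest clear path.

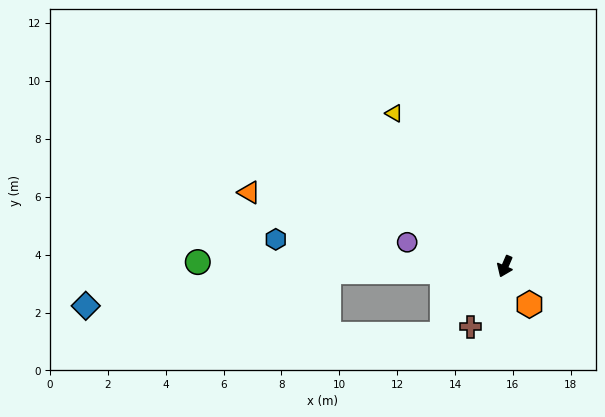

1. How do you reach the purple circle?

turn right 81°, forward 3.5 m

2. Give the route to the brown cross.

turn right 6°, forward 2.4 m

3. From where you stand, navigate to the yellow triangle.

turn right 121°, forward 6.5 m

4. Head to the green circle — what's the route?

turn right 68°, forward 10.6 m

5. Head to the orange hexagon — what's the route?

turn left 56°, forward 1.6 m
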